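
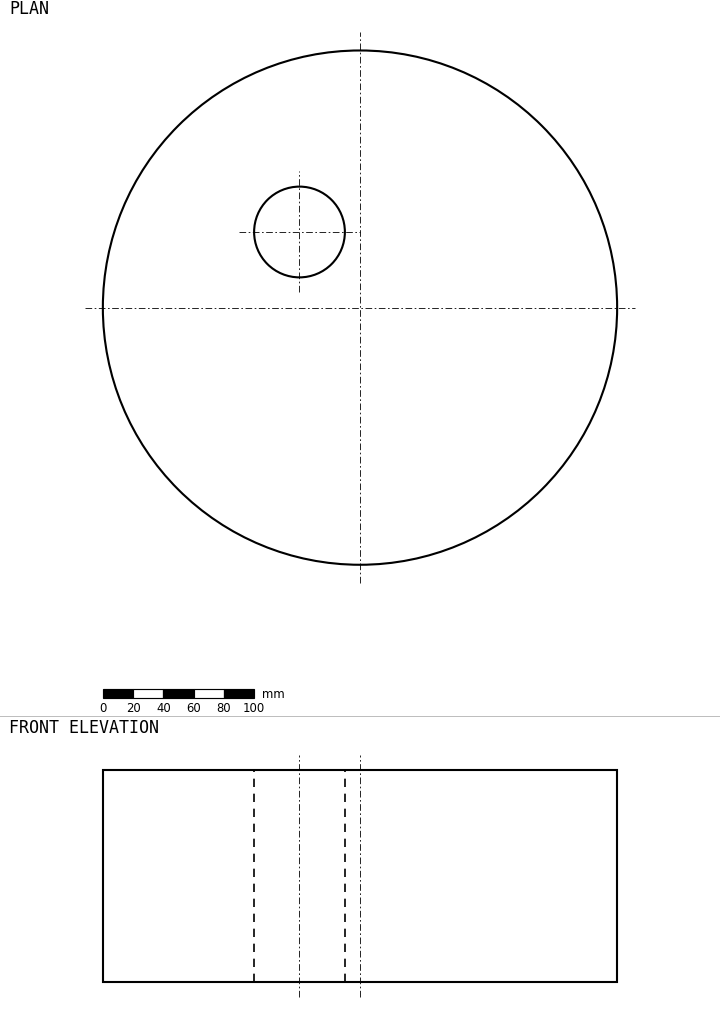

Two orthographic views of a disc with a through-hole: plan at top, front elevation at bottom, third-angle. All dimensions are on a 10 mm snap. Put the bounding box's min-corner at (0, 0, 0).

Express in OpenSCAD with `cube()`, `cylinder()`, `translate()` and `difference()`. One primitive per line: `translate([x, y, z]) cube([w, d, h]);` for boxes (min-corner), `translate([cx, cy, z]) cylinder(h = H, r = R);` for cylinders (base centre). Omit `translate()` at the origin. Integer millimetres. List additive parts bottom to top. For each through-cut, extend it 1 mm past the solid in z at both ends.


difference() {
  translate([170, 170, 0]) cylinder(h = 140, r = 170);
  translate([130, 220, -1]) cylinder(h = 142, r = 30);
}


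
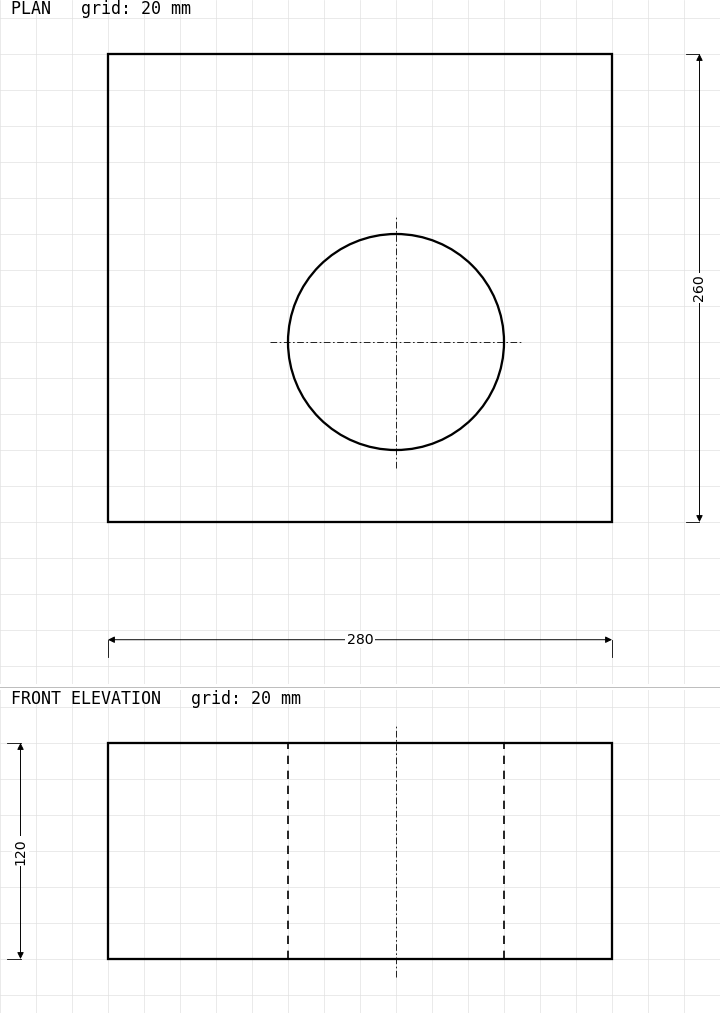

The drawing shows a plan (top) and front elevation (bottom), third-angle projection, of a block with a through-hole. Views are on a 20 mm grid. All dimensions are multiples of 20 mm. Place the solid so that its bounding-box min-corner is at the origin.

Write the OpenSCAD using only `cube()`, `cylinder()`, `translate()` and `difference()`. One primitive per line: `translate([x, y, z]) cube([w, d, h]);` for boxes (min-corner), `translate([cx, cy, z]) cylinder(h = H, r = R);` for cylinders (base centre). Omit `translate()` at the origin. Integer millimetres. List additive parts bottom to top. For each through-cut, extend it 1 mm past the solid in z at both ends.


difference() {
  cube([280, 260, 120]);
  translate([160, 100, -1]) cylinder(h = 122, r = 60);
}


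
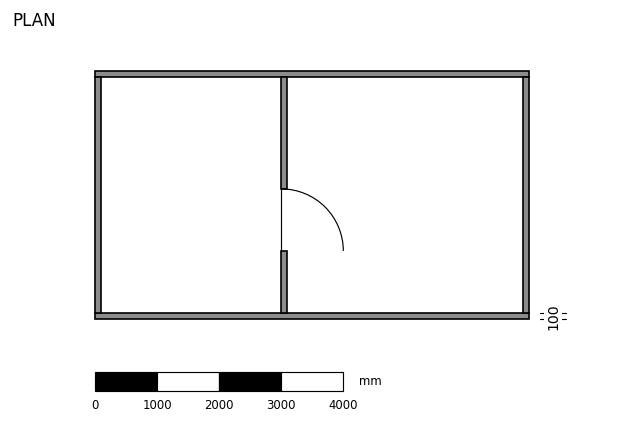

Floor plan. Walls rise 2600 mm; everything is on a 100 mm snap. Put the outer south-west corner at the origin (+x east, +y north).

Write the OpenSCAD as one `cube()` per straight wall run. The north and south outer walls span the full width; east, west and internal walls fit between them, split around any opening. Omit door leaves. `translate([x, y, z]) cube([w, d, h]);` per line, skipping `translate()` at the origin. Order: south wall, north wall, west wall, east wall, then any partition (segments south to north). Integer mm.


cube([7000, 100, 2600]);
translate([0, 3900, 0]) cube([7000, 100, 2600]);
translate([0, 100, 0]) cube([100, 3800, 2600]);
translate([6900, 100, 0]) cube([100, 3800, 2600]);
translate([3000, 100, 0]) cube([100, 1000, 2600]);
translate([3000, 2100, 0]) cube([100, 1800, 2600]);


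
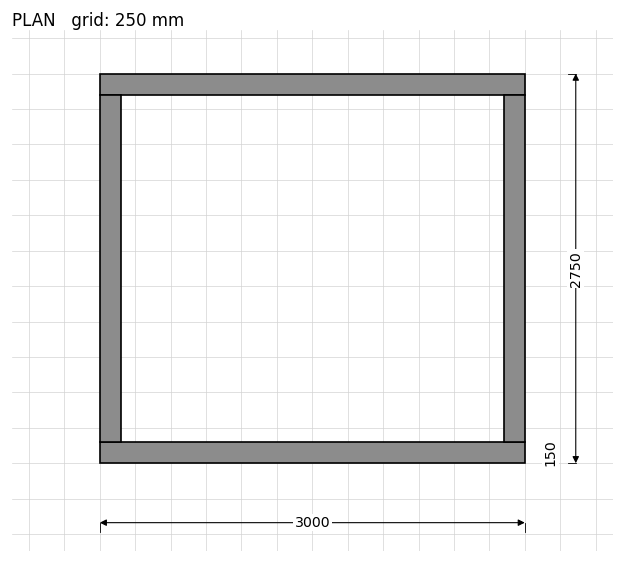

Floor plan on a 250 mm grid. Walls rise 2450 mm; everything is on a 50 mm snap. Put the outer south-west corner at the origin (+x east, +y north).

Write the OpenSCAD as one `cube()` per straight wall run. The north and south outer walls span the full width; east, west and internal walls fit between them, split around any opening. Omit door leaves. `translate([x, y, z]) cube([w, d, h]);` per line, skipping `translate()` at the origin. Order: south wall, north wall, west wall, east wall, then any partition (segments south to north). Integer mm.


cube([3000, 150, 2450]);
translate([0, 2600, 0]) cube([3000, 150, 2450]);
translate([0, 150, 0]) cube([150, 2450, 2450]);
translate([2850, 150, 0]) cube([150, 2450, 2450]);


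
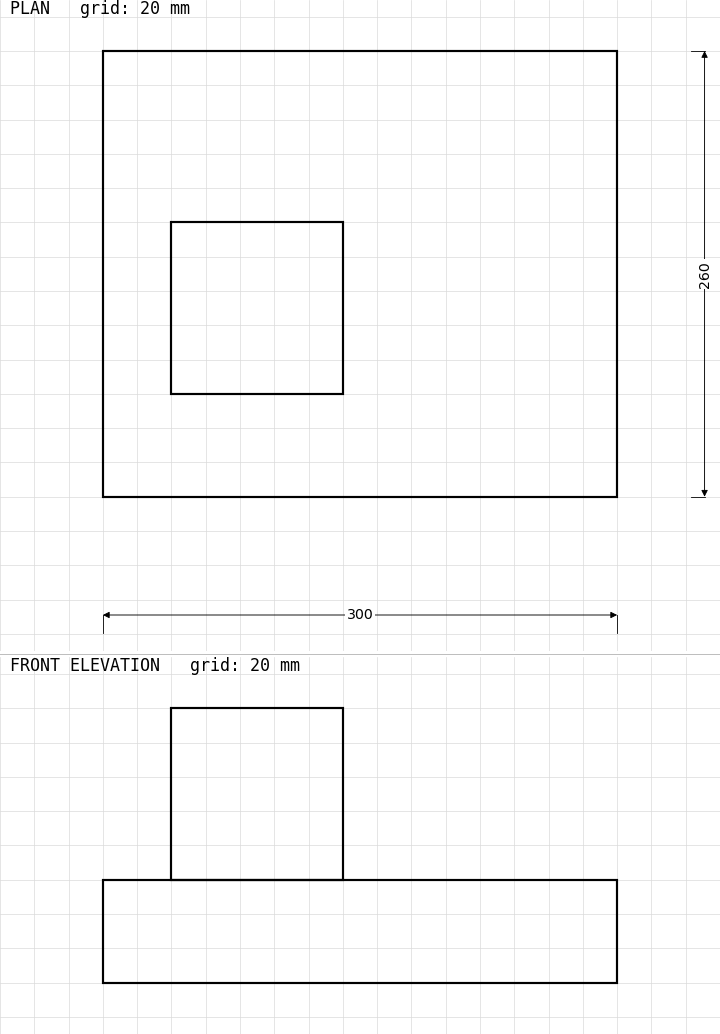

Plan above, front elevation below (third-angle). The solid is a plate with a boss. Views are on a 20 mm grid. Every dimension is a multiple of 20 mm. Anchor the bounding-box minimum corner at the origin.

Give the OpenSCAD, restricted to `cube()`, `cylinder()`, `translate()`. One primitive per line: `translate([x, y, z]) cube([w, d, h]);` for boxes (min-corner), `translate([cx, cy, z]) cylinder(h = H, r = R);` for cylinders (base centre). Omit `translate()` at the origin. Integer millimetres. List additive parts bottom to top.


cube([300, 260, 60]);
translate([40, 60, 60]) cube([100, 100, 100]);


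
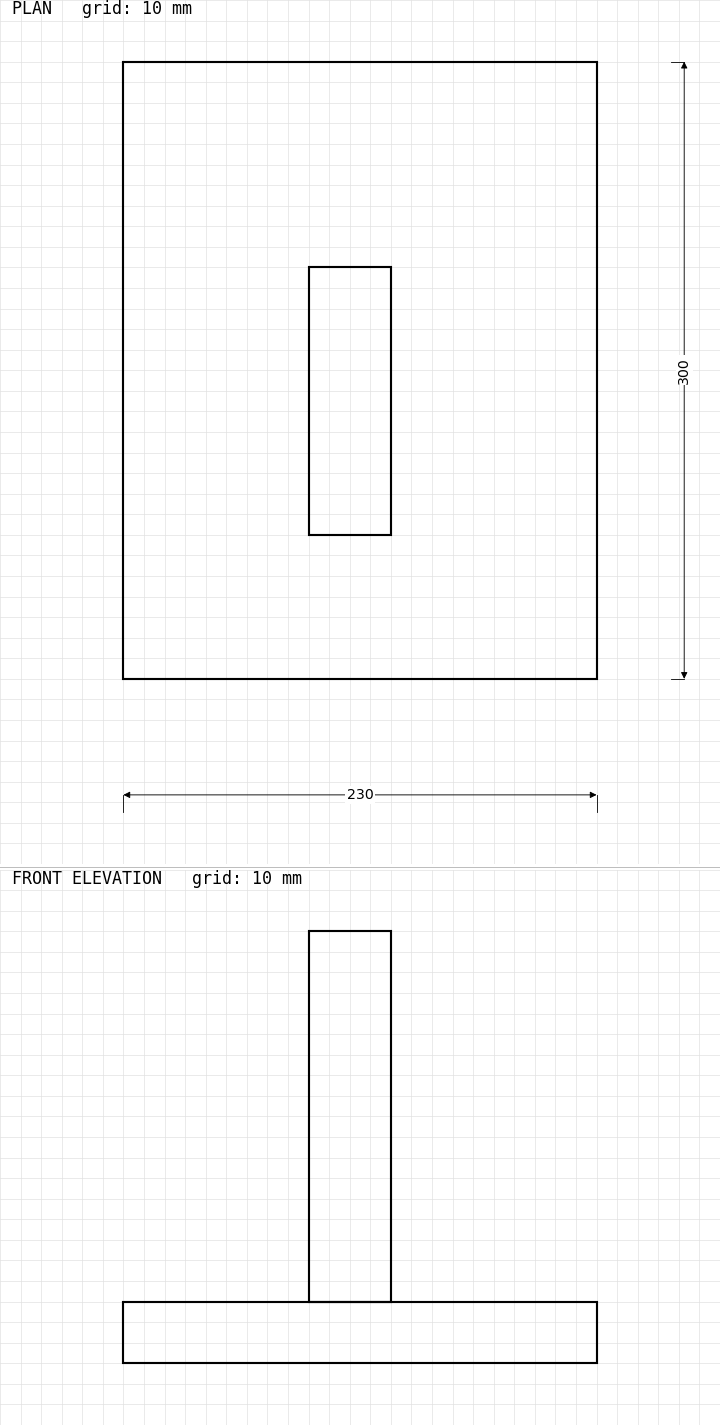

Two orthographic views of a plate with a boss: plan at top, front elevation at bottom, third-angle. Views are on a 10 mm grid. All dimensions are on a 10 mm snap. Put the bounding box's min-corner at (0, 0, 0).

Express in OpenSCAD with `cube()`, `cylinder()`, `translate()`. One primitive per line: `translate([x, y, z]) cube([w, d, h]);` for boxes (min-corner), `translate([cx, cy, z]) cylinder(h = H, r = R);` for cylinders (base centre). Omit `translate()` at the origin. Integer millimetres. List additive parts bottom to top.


cube([230, 300, 30]);
translate([90, 70, 30]) cube([40, 130, 180]);


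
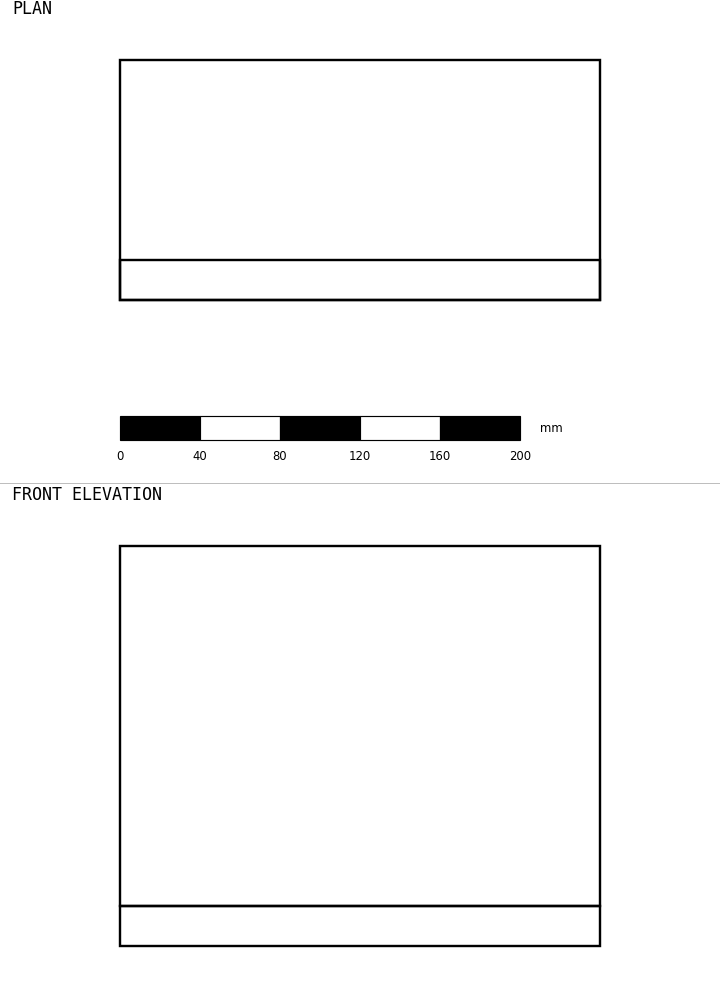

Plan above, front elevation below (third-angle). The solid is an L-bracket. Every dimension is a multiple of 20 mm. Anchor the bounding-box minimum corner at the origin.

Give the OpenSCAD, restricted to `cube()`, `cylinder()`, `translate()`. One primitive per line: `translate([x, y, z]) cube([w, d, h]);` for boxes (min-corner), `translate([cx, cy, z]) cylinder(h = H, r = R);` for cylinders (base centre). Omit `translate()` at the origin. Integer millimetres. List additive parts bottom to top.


cube([240, 120, 20]);
translate([0, 0, 20]) cube([240, 20, 180]);


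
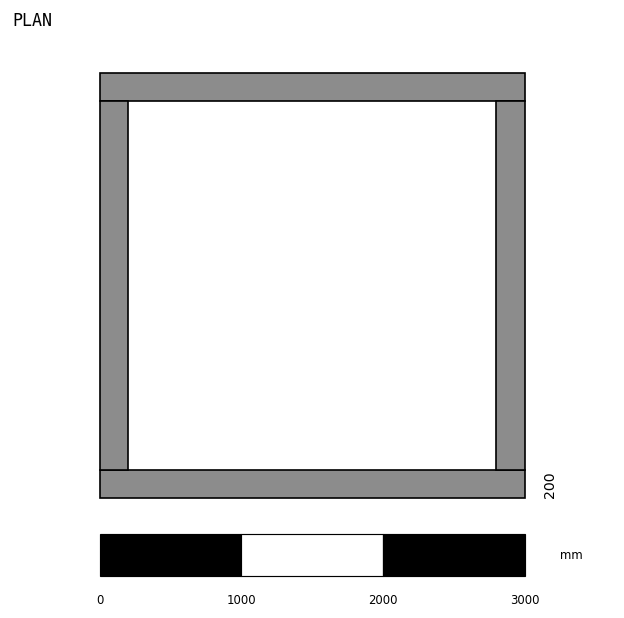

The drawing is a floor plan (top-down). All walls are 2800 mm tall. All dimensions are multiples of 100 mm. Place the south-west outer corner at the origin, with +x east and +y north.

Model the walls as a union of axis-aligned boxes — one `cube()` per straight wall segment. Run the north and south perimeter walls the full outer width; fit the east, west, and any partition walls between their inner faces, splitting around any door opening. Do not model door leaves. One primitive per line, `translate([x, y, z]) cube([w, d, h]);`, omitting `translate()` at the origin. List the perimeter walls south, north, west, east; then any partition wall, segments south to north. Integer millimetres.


cube([3000, 200, 2800]);
translate([0, 2800, 0]) cube([3000, 200, 2800]);
translate([0, 200, 0]) cube([200, 2600, 2800]);
translate([2800, 200, 0]) cube([200, 2600, 2800]);


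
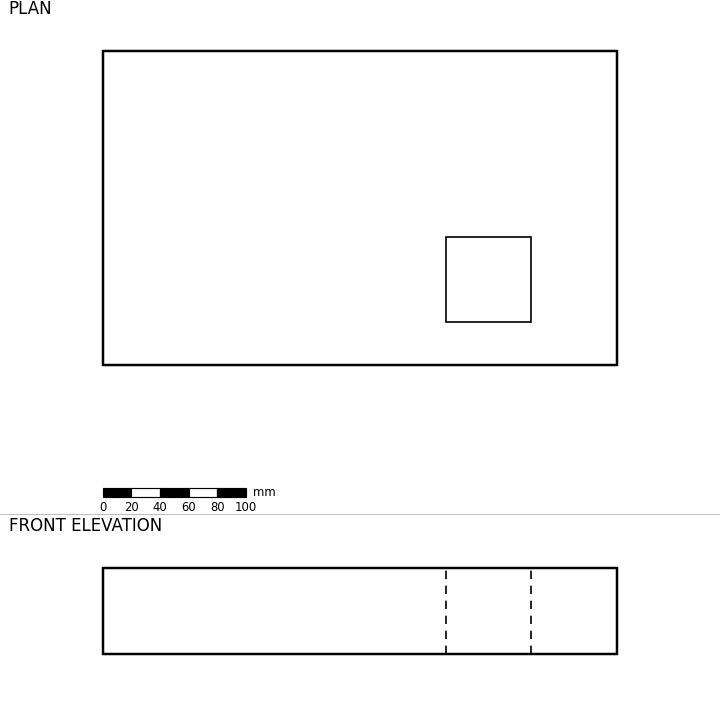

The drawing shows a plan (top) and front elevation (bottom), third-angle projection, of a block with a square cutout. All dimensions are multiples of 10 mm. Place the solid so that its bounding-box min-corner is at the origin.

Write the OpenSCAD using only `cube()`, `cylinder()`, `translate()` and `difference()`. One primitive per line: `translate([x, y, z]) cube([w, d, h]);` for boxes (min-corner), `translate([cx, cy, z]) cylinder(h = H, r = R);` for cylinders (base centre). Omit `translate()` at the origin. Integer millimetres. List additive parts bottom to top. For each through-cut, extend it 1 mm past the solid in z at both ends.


difference() {
  cube([360, 220, 60]);
  translate([240, 30, -1]) cube([60, 60, 62]);
}


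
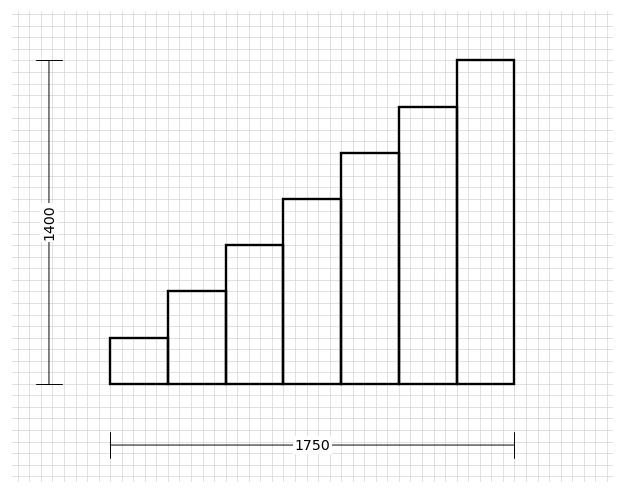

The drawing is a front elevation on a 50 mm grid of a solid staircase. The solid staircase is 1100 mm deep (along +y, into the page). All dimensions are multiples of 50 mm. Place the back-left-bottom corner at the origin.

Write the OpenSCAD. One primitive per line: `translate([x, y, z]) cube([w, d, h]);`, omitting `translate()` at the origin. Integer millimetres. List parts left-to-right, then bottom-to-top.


cube([250, 1100, 200]);
translate([250, 0, 0]) cube([250, 1100, 400]);
translate([500, 0, 0]) cube([250, 1100, 600]);
translate([750, 0, 0]) cube([250, 1100, 800]);
translate([1000, 0, 0]) cube([250, 1100, 1000]);
translate([1250, 0, 0]) cube([250, 1100, 1200]);
translate([1500, 0, 0]) cube([250, 1100, 1400]);


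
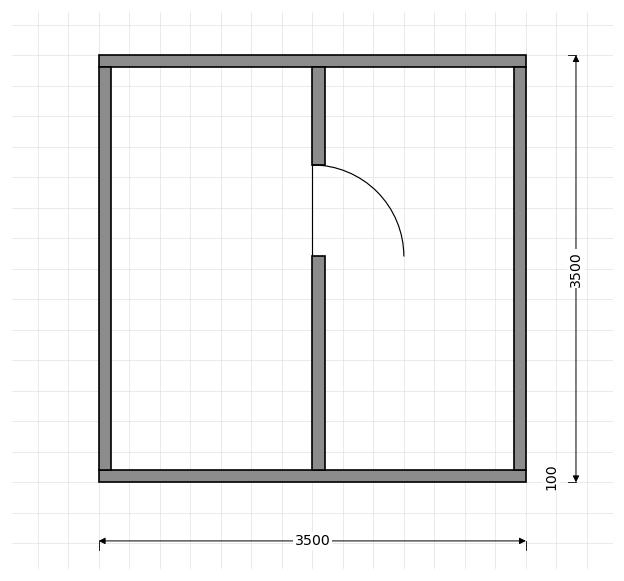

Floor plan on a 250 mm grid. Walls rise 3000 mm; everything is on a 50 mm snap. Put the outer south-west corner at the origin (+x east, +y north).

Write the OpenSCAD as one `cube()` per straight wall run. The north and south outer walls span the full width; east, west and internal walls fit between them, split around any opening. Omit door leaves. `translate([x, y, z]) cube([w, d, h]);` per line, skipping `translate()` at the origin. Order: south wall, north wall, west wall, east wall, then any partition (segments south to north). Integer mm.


cube([3500, 100, 3000]);
translate([0, 3400, 0]) cube([3500, 100, 3000]);
translate([0, 100, 0]) cube([100, 3300, 3000]);
translate([3400, 100, 0]) cube([100, 3300, 3000]);
translate([1750, 100, 0]) cube([100, 1750, 3000]);
translate([1750, 2600, 0]) cube([100, 800, 3000]);


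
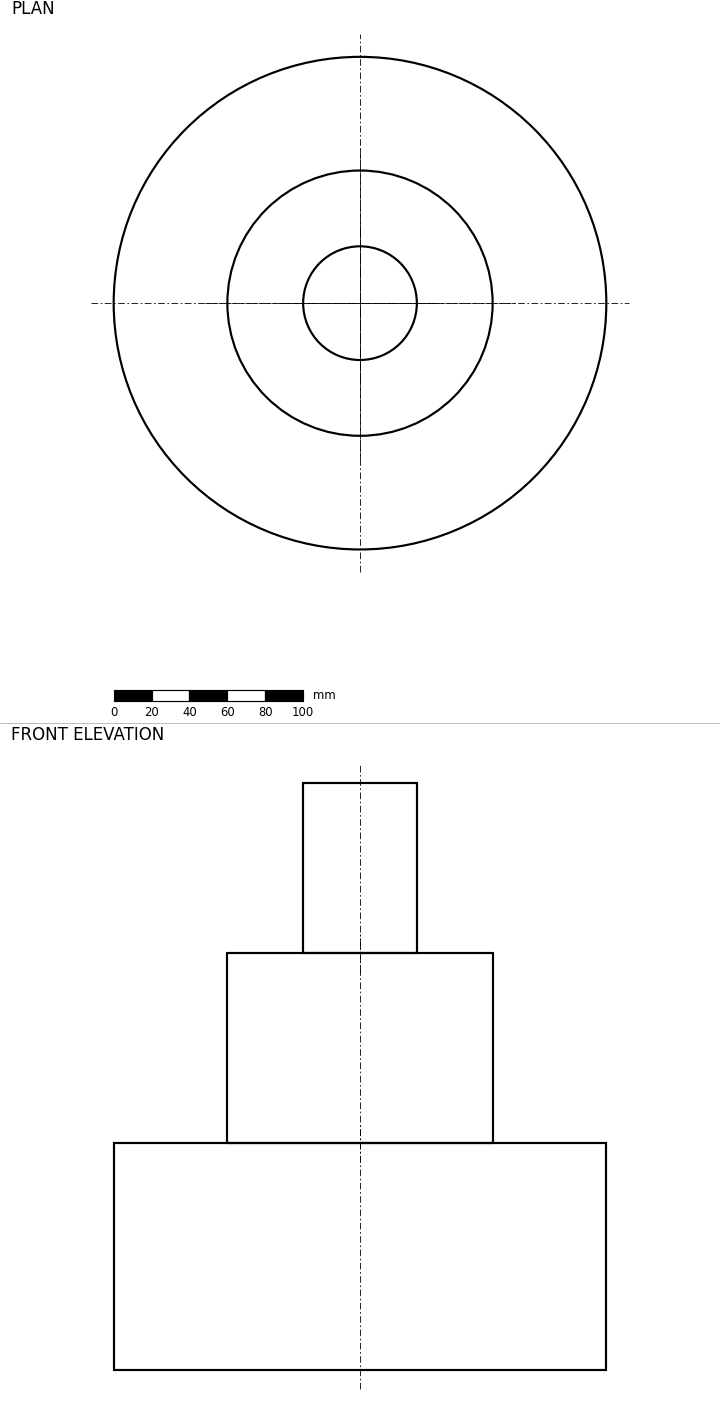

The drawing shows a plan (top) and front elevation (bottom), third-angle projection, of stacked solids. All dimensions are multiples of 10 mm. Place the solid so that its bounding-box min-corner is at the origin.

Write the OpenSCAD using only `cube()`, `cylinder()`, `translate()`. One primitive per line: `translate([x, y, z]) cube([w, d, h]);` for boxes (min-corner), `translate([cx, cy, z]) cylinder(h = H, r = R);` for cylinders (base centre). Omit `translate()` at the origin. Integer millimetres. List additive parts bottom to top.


translate([130, 130, 0]) cylinder(h = 120, r = 130);
translate([130, 130, 120]) cylinder(h = 100, r = 70);
translate([130, 130, 220]) cylinder(h = 90, r = 30);


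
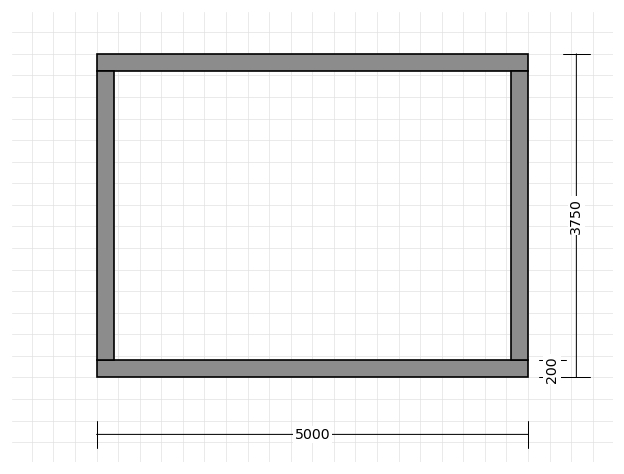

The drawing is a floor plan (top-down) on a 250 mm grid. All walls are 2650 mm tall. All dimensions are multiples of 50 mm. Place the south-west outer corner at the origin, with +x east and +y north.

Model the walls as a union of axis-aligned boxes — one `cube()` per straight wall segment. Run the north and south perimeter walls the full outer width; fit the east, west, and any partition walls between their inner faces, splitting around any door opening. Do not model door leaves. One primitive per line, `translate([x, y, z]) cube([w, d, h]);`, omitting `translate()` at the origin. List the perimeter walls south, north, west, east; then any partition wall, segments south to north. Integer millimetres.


cube([5000, 200, 2650]);
translate([0, 3550, 0]) cube([5000, 200, 2650]);
translate([0, 200, 0]) cube([200, 3350, 2650]);
translate([4800, 200, 0]) cube([200, 3350, 2650]);


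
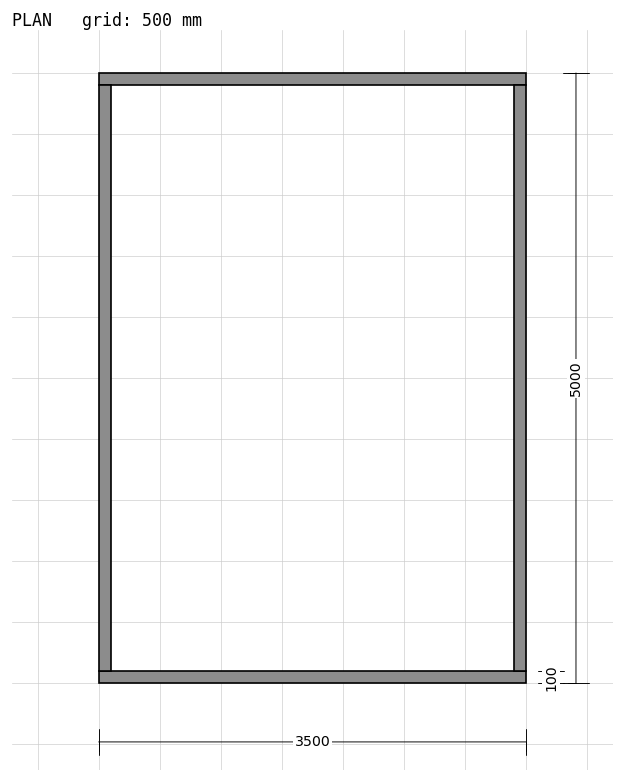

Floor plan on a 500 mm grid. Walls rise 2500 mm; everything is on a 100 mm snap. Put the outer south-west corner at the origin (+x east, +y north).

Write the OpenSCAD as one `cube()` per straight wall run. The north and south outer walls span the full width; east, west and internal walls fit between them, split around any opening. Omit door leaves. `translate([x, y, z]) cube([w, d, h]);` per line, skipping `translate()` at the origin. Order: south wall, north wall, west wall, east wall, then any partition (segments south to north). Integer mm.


cube([3500, 100, 2500]);
translate([0, 4900, 0]) cube([3500, 100, 2500]);
translate([0, 100, 0]) cube([100, 4800, 2500]);
translate([3400, 100, 0]) cube([100, 4800, 2500]);


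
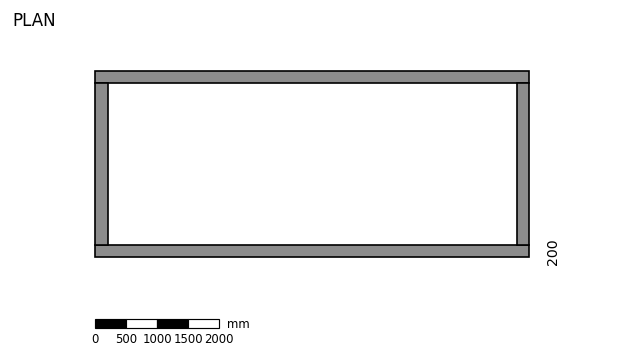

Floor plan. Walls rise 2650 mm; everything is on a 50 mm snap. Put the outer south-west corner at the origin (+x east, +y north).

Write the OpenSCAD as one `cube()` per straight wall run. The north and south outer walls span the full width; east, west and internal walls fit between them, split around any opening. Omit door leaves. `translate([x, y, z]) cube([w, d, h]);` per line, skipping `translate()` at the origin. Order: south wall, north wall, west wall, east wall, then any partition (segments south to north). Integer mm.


cube([7000, 200, 2650]);
translate([0, 2800, 0]) cube([7000, 200, 2650]);
translate([0, 200, 0]) cube([200, 2600, 2650]);
translate([6800, 200, 0]) cube([200, 2600, 2650]);


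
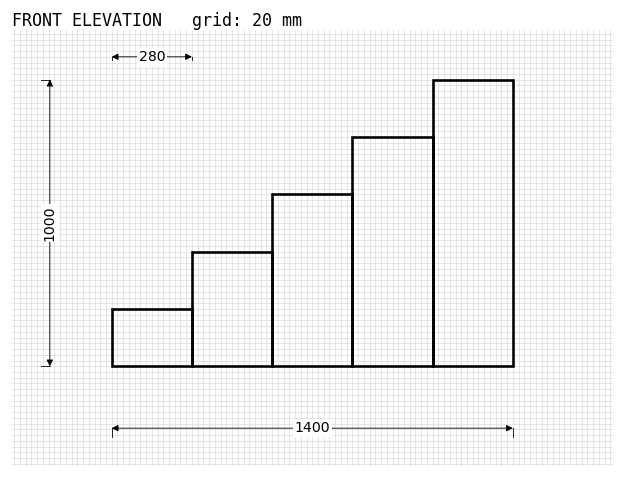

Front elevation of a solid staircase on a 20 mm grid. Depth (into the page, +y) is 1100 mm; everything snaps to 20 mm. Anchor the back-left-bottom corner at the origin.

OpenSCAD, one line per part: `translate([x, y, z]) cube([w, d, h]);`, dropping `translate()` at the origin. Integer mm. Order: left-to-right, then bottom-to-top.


cube([280, 1100, 200]);
translate([280, 0, 0]) cube([280, 1100, 400]);
translate([560, 0, 0]) cube([280, 1100, 600]);
translate([840, 0, 0]) cube([280, 1100, 800]);
translate([1120, 0, 0]) cube([280, 1100, 1000]);


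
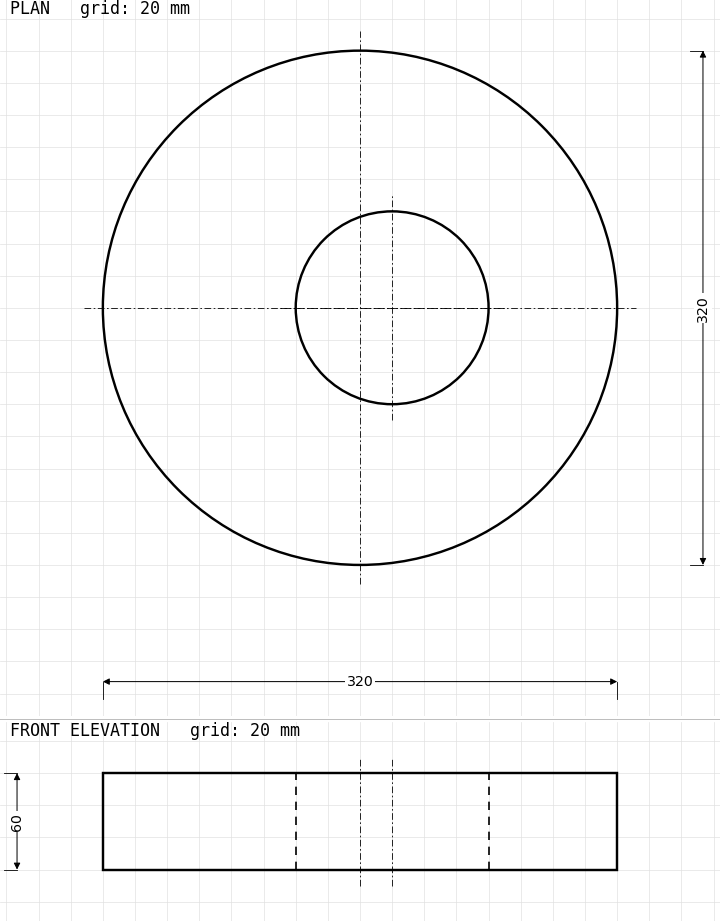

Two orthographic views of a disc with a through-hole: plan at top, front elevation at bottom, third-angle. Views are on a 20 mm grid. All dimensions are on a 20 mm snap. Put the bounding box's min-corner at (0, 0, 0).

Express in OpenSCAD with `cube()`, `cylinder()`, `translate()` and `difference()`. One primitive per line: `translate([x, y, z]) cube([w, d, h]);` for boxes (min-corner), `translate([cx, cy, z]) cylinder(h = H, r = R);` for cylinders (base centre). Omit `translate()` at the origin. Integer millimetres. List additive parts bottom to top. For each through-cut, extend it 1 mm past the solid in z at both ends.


difference() {
  translate([160, 160, 0]) cylinder(h = 60, r = 160);
  translate([180, 160, -1]) cylinder(h = 62, r = 60);
}


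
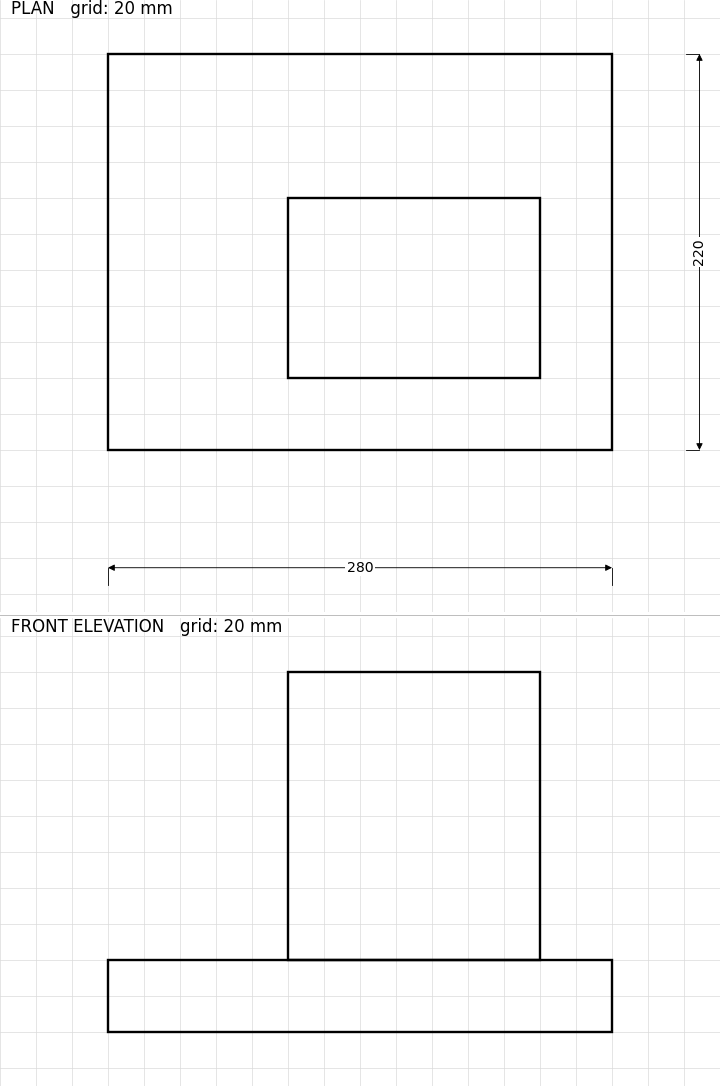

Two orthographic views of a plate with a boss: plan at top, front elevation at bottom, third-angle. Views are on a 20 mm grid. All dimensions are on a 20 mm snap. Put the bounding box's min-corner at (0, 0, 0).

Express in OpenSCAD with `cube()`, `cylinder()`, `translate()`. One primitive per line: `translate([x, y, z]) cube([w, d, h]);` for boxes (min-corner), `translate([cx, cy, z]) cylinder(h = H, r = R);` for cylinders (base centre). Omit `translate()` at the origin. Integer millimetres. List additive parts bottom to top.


cube([280, 220, 40]);
translate([100, 40, 40]) cube([140, 100, 160]);


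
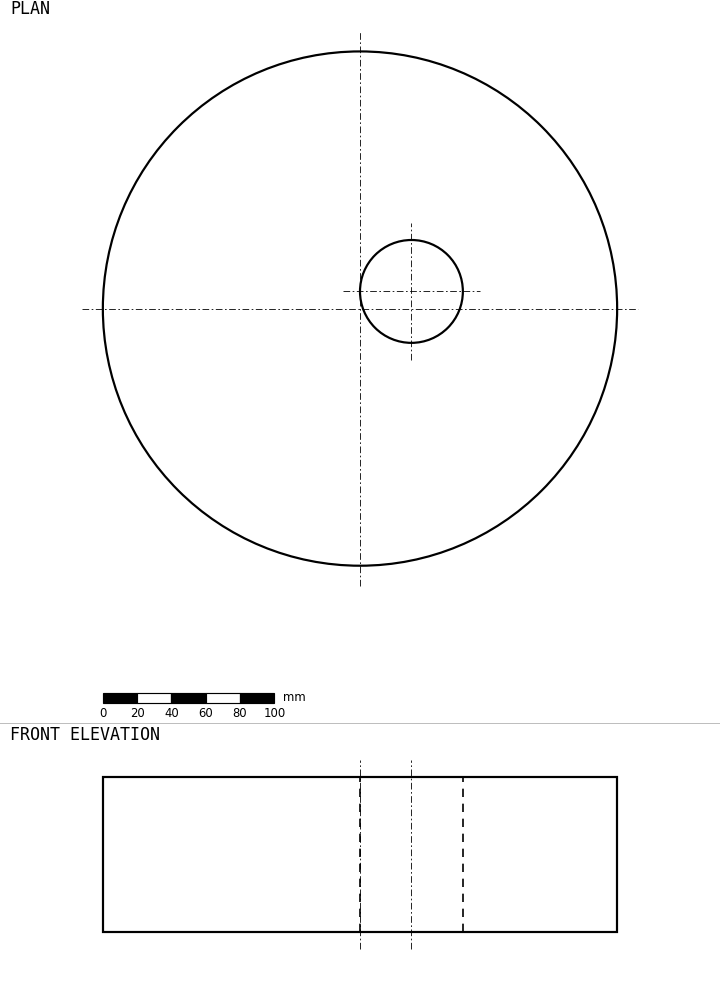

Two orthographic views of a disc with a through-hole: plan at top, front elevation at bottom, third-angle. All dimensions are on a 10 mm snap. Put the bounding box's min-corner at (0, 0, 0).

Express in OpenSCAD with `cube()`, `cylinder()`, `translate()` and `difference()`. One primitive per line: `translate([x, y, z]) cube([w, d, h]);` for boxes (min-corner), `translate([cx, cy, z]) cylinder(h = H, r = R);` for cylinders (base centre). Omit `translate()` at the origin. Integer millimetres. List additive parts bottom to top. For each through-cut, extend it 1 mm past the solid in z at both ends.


difference() {
  translate([150, 150, 0]) cylinder(h = 90, r = 150);
  translate([180, 160, -1]) cylinder(h = 92, r = 30);
}


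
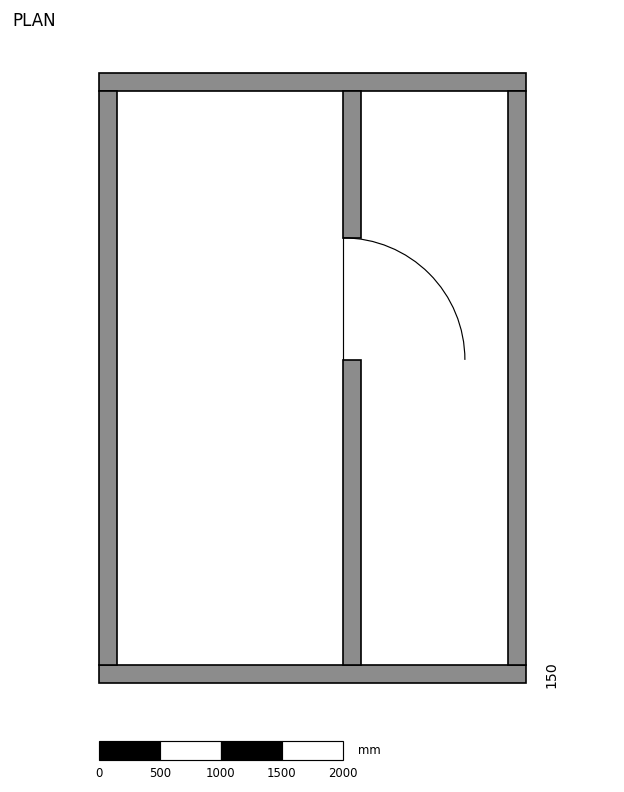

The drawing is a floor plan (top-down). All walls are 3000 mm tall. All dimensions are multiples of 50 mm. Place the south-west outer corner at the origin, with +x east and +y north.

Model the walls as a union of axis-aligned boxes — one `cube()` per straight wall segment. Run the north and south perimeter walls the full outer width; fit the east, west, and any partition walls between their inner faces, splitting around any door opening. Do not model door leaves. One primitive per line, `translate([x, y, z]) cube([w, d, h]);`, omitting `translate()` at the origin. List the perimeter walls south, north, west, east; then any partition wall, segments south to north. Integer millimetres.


cube([3500, 150, 3000]);
translate([0, 4850, 0]) cube([3500, 150, 3000]);
translate([0, 150, 0]) cube([150, 4700, 3000]);
translate([3350, 150, 0]) cube([150, 4700, 3000]);
translate([2000, 150, 0]) cube([150, 2500, 3000]);
translate([2000, 3650, 0]) cube([150, 1200, 3000]);


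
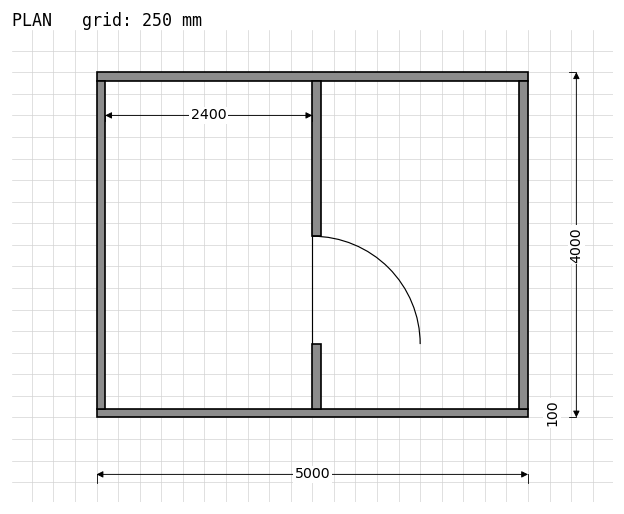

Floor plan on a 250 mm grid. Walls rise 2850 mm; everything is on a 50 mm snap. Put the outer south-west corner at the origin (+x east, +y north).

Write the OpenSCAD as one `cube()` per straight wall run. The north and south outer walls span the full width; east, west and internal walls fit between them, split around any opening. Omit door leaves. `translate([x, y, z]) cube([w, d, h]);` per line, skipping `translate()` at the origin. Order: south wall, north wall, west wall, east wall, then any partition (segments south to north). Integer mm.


cube([5000, 100, 2850]);
translate([0, 3900, 0]) cube([5000, 100, 2850]);
translate([0, 100, 0]) cube([100, 3800, 2850]);
translate([4900, 100, 0]) cube([100, 3800, 2850]);
translate([2500, 100, 0]) cube([100, 750, 2850]);
translate([2500, 2100, 0]) cube([100, 1800, 2850]);


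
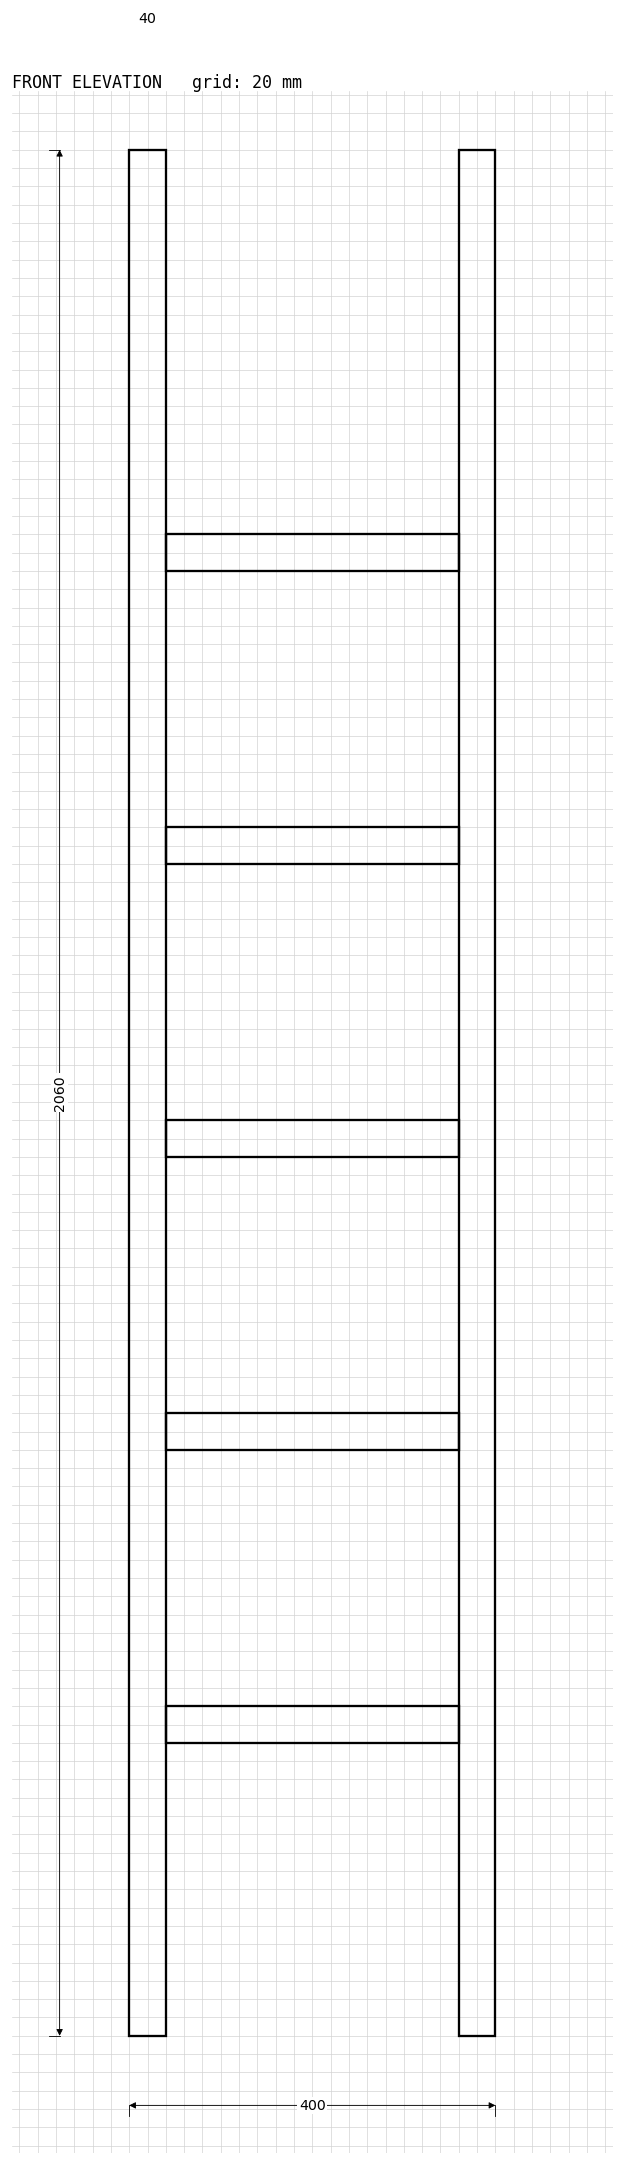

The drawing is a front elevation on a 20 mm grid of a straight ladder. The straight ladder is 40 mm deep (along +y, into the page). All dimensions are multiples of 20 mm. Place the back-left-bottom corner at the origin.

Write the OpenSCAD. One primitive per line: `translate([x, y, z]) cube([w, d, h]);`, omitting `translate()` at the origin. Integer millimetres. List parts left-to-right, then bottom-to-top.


cube([40, 40, 2060]);
translate([40, 0, 320]) cube([320, 40, 40]);
translate([40, 0, 640]) cube([320, 40, 40]);
translate([40, 0, 960]) cube([320, 40, 40]);
translate([40, 0, 1280]) cube([320, 40, 40]);
translate([40, 0, 1600]) cube([320, 40, 40]);
translate([360, 0, 0]) cube([40, 40, 2060]);


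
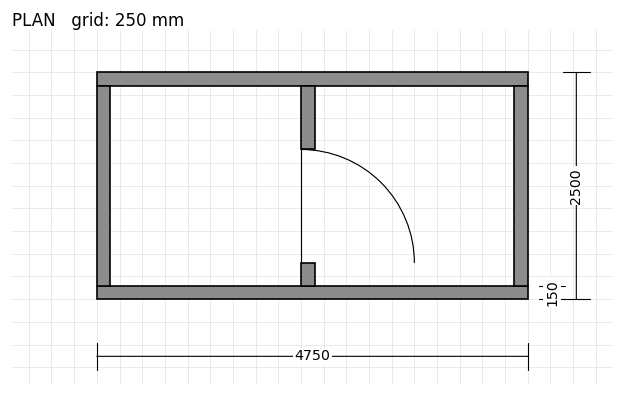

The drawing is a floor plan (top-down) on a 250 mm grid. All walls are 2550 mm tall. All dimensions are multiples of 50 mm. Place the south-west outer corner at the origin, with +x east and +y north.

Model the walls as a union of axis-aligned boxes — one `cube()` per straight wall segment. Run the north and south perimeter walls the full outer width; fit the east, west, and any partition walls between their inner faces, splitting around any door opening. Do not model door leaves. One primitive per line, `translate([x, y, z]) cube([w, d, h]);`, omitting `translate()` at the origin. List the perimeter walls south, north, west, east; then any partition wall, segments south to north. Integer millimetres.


cube([4750, 150, 2550]);
translate([0, 2350, 0]) cube([4750, 150, 2550]);
translate([0, 150, 0]) cube([150, 2200, 2550]);
translate([4600, 150, 0]) cube([150, 2200, 2550]);
translate([2250, 150, 0]) cube([150, 250, 2550]);
translate([2250, 1650, 0]) cube([150, 700, 2550]);


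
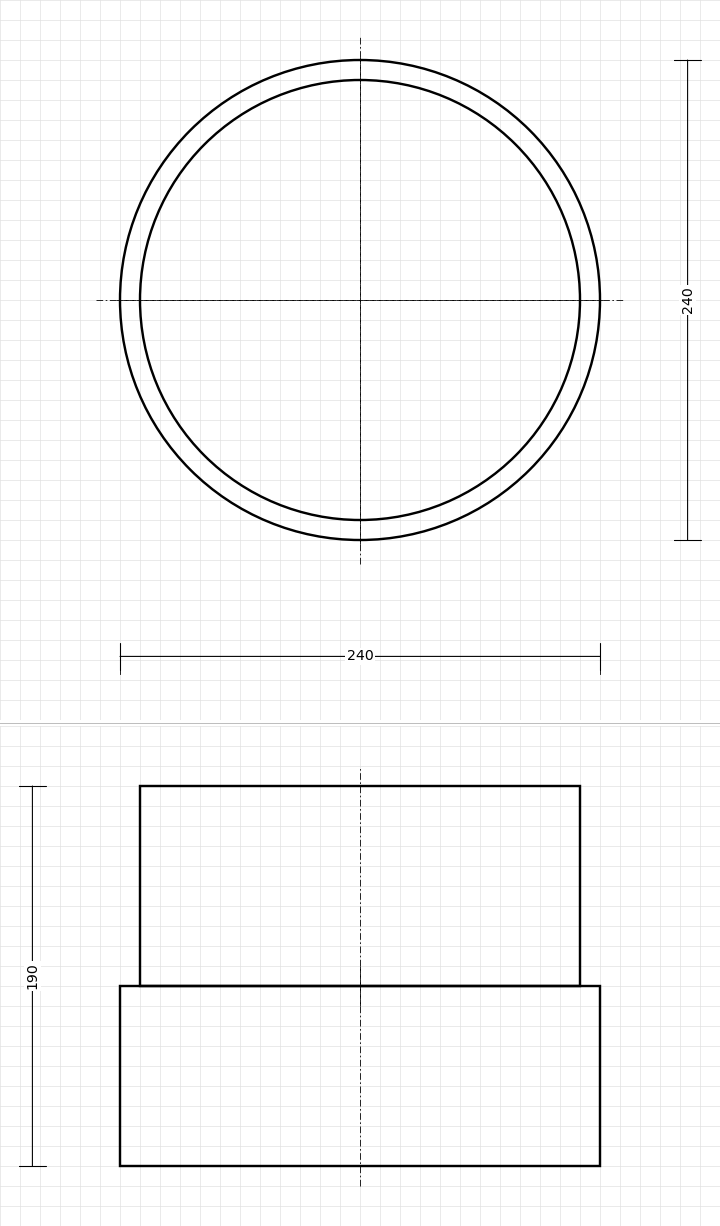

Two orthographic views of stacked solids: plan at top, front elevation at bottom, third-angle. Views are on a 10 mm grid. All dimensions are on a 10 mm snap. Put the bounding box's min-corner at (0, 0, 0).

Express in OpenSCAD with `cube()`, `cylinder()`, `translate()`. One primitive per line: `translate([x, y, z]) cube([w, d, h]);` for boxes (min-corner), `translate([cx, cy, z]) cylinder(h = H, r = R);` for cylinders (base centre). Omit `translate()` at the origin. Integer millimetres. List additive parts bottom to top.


translate([120, 120, 0]) cylinder(h = 90, r = 120);
translate([120, 120, 90]) cylinder(h = 100, r = 110);


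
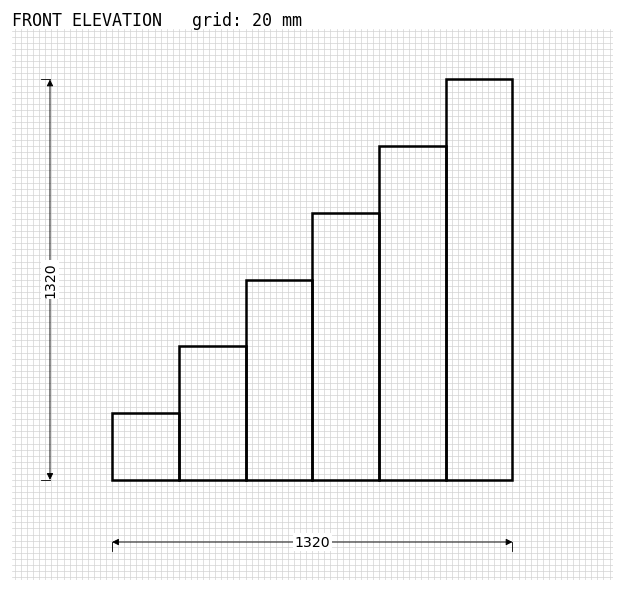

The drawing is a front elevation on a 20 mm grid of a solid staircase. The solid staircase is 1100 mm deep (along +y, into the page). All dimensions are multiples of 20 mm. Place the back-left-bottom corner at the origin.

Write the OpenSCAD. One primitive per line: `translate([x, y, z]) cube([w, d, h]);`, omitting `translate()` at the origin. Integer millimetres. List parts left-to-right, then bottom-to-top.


cube([220, 1100, 220]);
translate([220, 0, 0]) cube([220, 1100, 440]);
translate([440, 0, 0]) cube([220, 1100, 660]);
translate([660, 0, 0]) cube([220, 1100, 880]);
translate([880, 0, 0]) cube([220, 1100, 1100]);
translate([1100, 0, 0]) cube([220, 1100, 1320]);


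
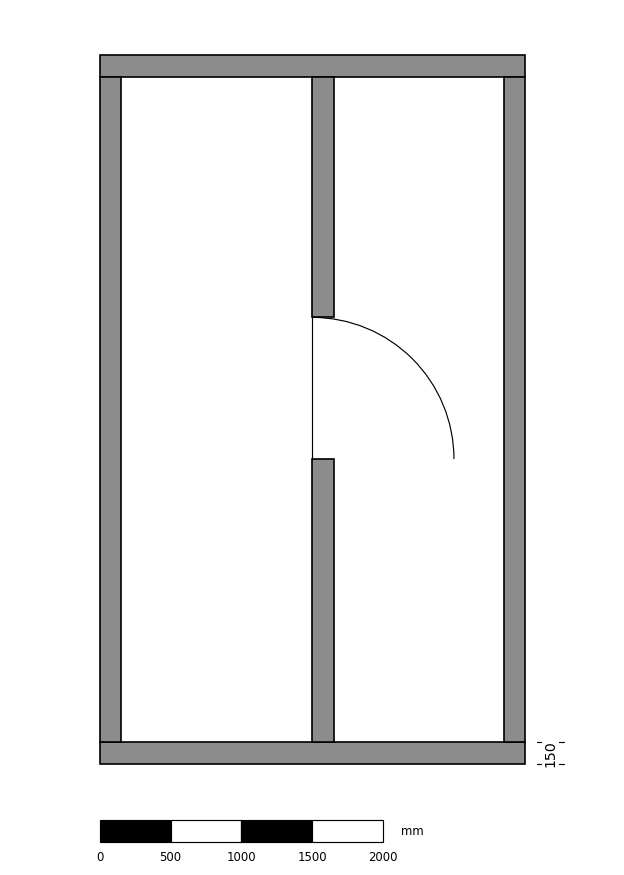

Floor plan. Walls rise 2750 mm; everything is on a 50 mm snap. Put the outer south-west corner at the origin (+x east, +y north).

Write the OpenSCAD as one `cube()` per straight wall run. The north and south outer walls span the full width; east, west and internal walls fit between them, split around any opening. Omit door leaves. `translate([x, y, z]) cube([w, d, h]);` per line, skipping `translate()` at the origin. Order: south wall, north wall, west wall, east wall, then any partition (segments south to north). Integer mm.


cube([3000, 150, 2750]);
translate([0, 4850, 0]) cube([3000, 150, 2750]);
translate([0, 150, 0]) cube([150, 4700, 2750]);
translate([2850, 150, 0]) cube([150, 4700, 2750]);
translate([1500, 150, 0]) cube([150, 2000, 2750]);
translate([1500, 3150, 0]) cube([150, 1700, 2750]);


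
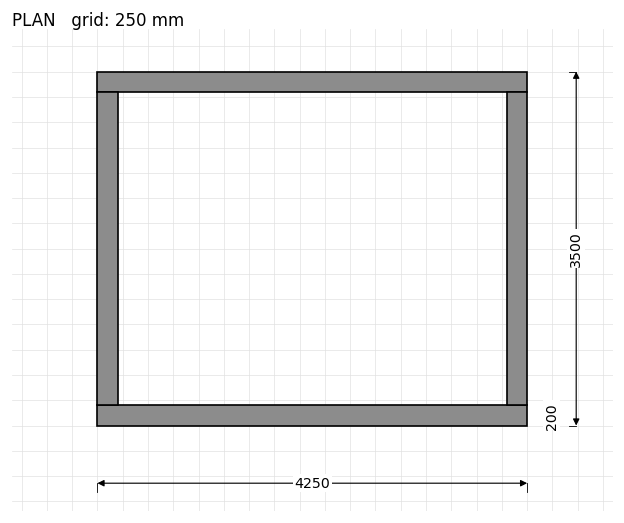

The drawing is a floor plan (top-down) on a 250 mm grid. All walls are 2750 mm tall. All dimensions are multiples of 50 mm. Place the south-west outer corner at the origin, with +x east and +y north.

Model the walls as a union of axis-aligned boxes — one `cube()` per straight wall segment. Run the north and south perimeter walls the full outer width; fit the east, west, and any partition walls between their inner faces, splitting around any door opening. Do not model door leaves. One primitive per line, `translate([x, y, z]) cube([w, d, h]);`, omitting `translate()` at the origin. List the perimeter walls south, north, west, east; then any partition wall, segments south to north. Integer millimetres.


cube([4250, 200, 2750]);
translate([0, 3300, 0]) cube([4250, 200, 2750]);
translate([0, 200, 0]) cube([200, 3100, 2750]);
translate([4050, 200, 0]) cube([200, 3100, 2750]);


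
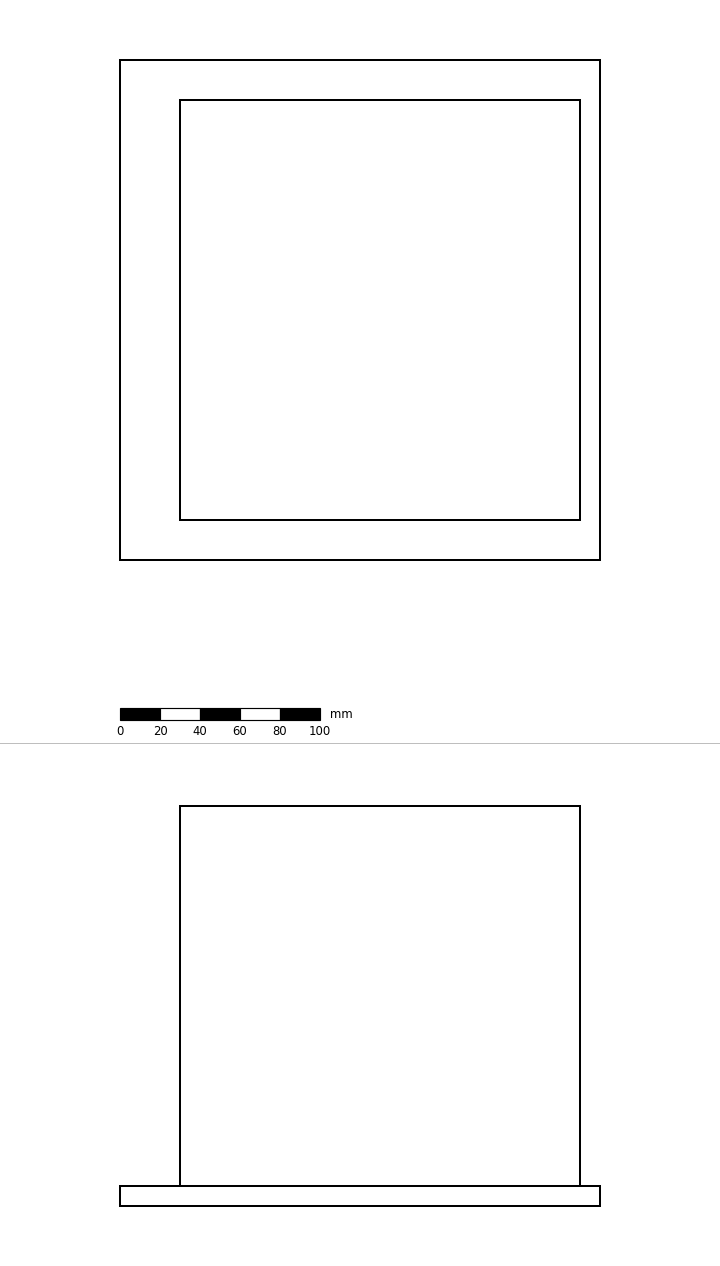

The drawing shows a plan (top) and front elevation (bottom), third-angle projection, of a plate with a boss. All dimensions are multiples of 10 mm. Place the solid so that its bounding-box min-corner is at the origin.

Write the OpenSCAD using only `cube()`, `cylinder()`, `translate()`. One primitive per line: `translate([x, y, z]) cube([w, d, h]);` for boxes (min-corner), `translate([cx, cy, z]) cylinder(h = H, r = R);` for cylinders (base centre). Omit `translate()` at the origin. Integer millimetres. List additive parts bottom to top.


cube([240, 250, 10]);
translate([30, 20, 10]) cube([200, 210, 190]);


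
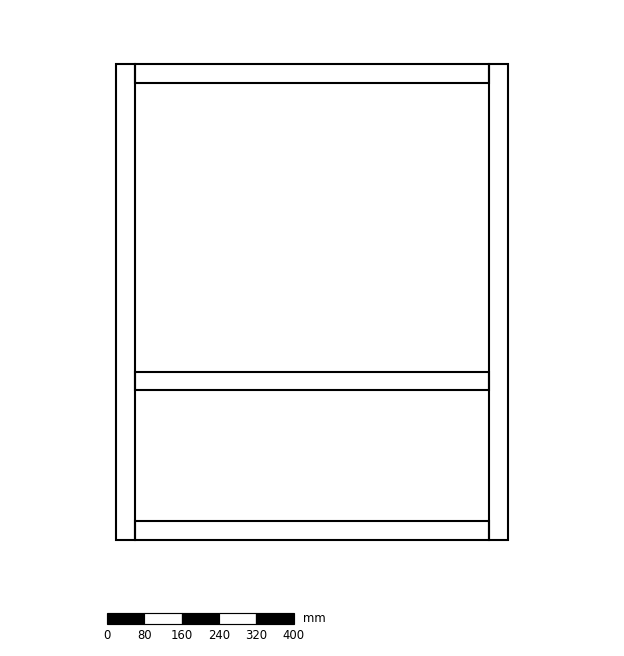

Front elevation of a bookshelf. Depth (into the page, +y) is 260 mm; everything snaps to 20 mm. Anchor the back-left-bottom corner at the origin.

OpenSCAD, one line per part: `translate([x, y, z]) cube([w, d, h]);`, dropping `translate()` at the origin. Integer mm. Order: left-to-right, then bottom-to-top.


cube([40, 260, 1020]);
translate([40, 0, 0]) cube([760, 260, 40]);
translate([40, 0, 320]) cube([760, 260, 40]);
translate([40, 0, 980]) cube([760, 260, 40]);
translate([800, 0, 0]) cube([40, 260, 1020]);


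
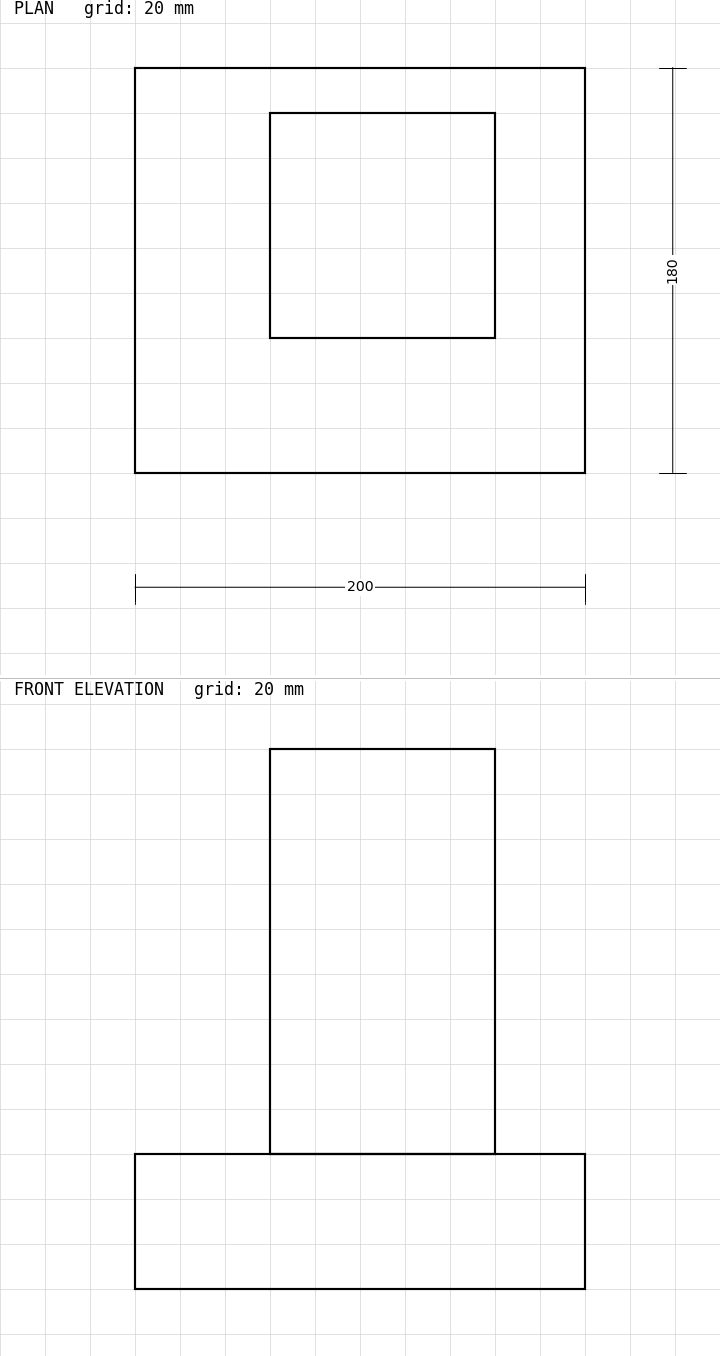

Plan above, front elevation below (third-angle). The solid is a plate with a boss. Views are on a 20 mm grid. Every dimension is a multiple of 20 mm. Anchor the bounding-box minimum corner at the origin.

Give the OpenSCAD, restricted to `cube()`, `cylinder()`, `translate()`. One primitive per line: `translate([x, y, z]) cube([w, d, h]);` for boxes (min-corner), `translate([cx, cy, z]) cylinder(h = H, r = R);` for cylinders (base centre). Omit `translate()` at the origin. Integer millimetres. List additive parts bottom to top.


cube([200, 180, 60]);
translate([60, 60, 60]) cube([100, 100, 180]);


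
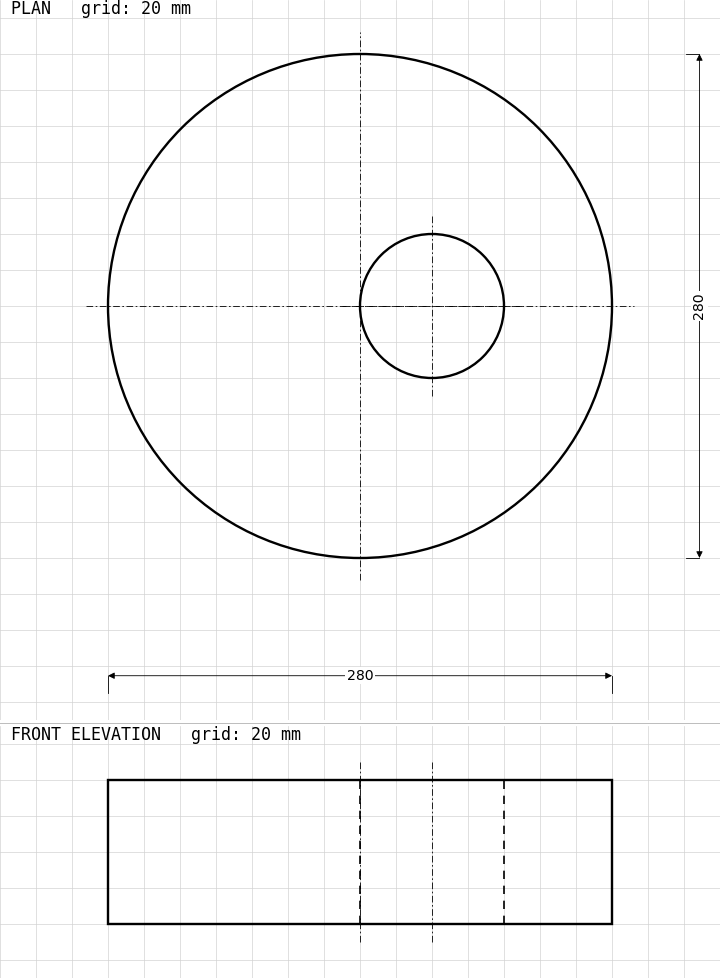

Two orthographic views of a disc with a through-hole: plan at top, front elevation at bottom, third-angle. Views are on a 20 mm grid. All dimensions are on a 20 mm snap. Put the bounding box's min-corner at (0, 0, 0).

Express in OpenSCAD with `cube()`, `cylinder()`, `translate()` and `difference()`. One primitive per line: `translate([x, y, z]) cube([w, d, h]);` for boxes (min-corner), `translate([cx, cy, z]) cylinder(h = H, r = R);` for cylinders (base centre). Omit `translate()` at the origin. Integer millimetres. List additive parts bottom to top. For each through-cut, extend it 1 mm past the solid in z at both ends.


difference() {
  translate([140, 140, 0]) cylinder(h = 80, r = 140);
  translate([180, 140, -1]) cylinder(h = 82, r = 40);
}


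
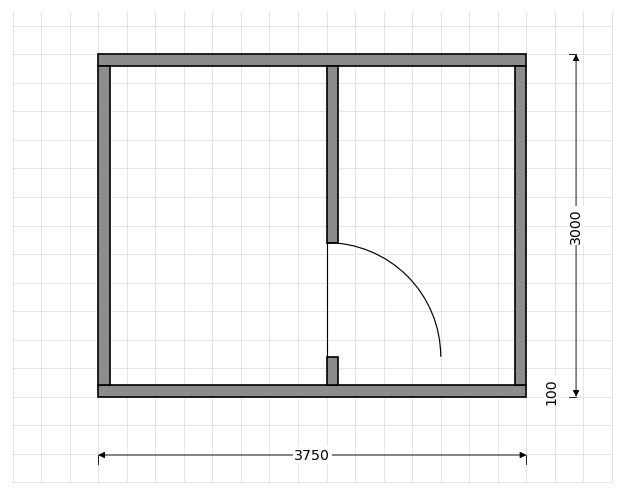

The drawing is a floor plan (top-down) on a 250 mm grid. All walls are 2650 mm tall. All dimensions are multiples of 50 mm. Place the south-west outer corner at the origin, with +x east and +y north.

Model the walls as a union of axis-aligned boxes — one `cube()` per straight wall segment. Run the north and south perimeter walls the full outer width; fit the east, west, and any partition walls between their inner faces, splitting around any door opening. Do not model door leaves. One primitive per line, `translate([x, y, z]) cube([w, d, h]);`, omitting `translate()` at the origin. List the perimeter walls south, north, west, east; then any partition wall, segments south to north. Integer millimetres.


cube([3750, 100, 2650]);
translate([0, 2900, 0]) cube([3750, 100, 2650]);
translate([0, 100, 0]) cube([100, 2800, 2650]);
translate([3650, 100, 0]) cube([100, 2800, 2650]);
translate([2000, 100, 0]) cube([100, 250, 2650]);
translate([2000, 1350, 0]) cube([100, 1550, 2650]);


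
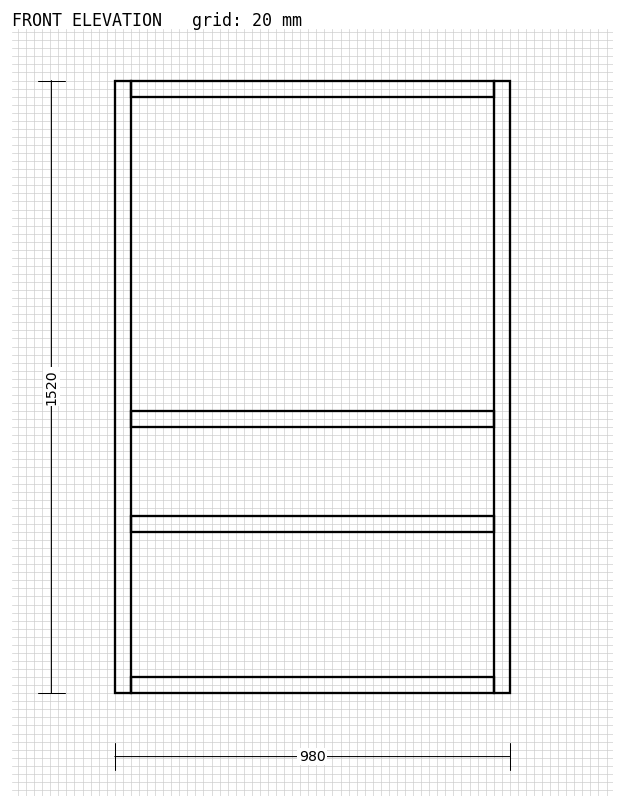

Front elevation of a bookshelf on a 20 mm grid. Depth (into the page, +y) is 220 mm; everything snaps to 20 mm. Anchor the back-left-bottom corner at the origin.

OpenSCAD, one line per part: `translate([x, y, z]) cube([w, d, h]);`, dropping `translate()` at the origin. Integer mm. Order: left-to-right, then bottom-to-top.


cube([40, 220, 1520]);
translate([40, 0, 0]) cube([900, 220, 40]);
translate([40, 0, 400]) cube([900, 220, 40]);
translate([40, 0, 660]) cube([900, 220, 40]);
translate([40, 0, 1480]) cube([900, 220, 40]);
translate([940, 0, 0]) cube([40, 220, 1520]);


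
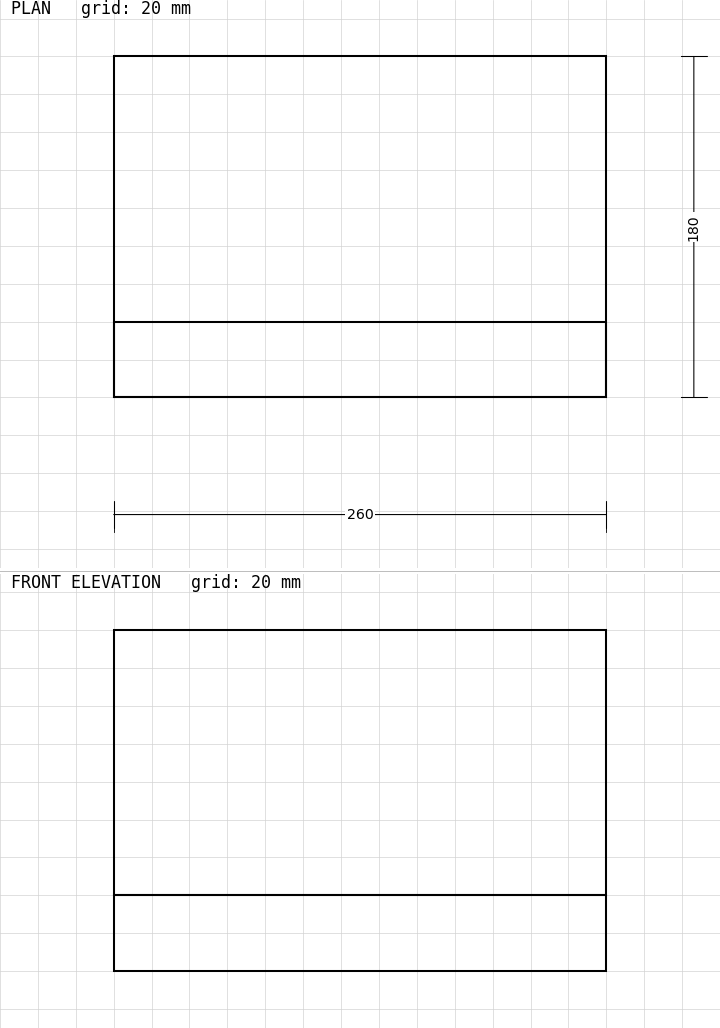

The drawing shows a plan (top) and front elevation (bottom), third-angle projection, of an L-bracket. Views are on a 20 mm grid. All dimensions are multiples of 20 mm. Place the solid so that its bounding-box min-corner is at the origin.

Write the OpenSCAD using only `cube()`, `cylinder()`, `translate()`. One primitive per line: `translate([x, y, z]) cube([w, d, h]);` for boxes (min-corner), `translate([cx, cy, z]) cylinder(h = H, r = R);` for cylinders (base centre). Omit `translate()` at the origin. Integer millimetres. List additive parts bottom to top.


cube([260, 180, 40]);
translate([0, 0, 40]) cube([260, 40, 140]);


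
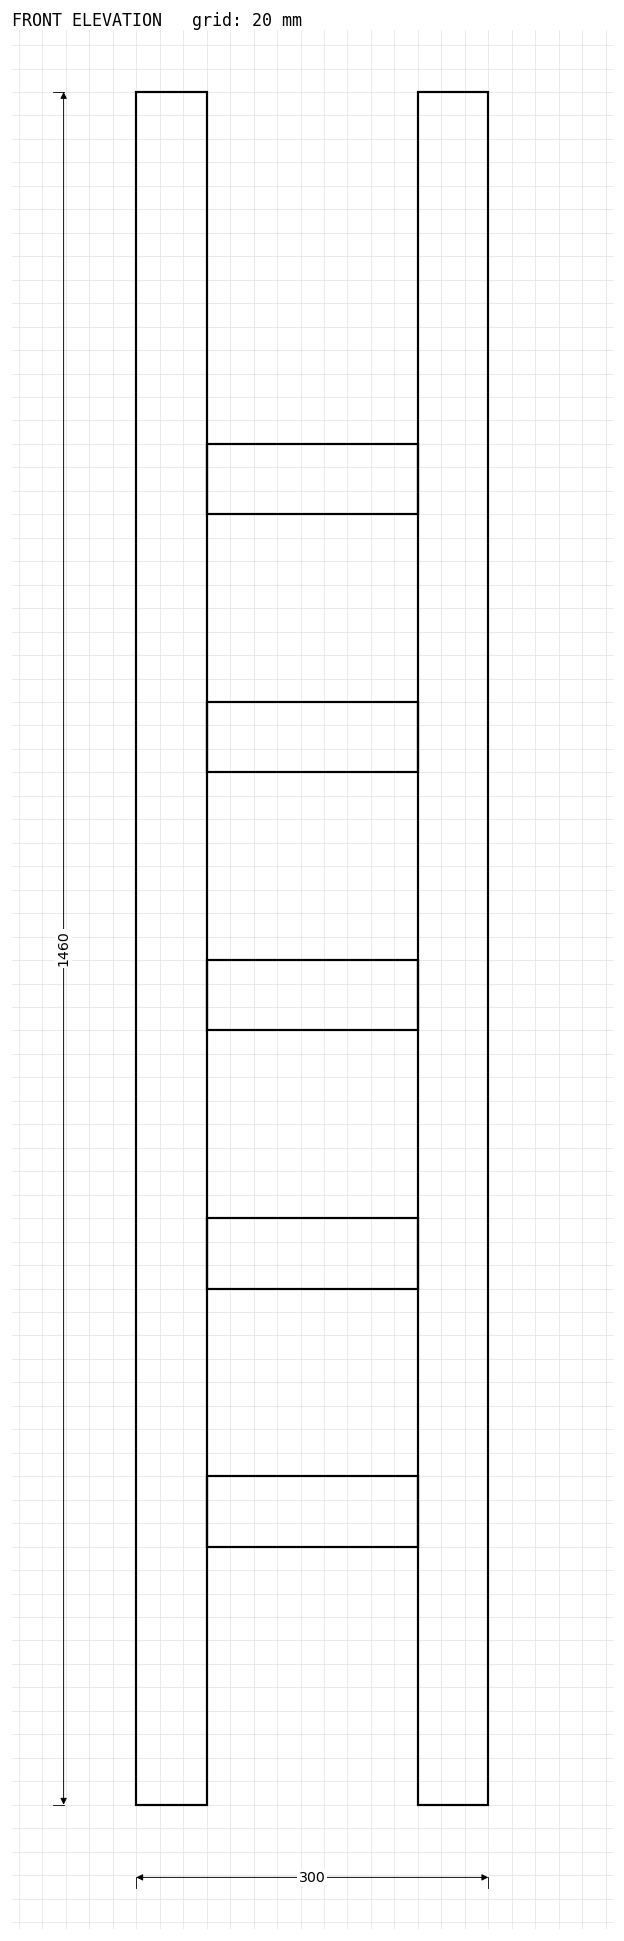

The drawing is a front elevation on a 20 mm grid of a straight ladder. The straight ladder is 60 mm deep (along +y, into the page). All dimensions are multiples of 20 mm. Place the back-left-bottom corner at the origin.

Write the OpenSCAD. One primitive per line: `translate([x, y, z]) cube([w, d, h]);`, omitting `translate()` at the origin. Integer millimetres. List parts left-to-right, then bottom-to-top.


cube([60, 60, 1460]);
translate([60, 0, 220]) cube([180, 60, 60]);
translate([60, 0, 440]) cube([180, 60, 60]);
translate([60, 0, 660]) cube([180, 60, 60]);
translate([60, 0, 880]) cube([180, 60, 60]);
translate([60, 0, 1100]) cube([180, 60, 60]);
translate([240, 0, 0]) cube([60, 60, 1460]);


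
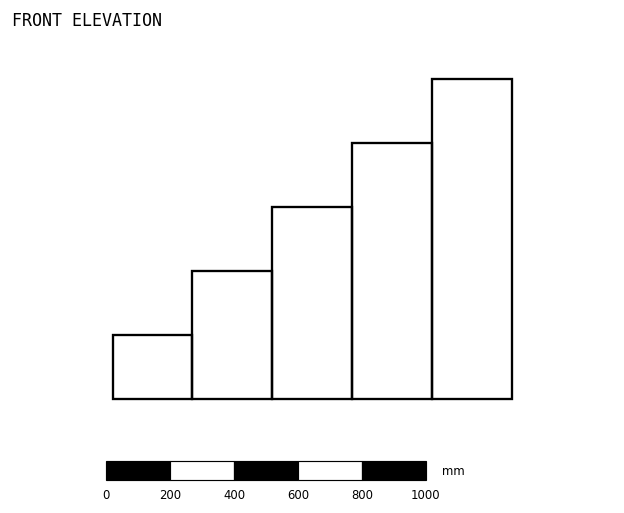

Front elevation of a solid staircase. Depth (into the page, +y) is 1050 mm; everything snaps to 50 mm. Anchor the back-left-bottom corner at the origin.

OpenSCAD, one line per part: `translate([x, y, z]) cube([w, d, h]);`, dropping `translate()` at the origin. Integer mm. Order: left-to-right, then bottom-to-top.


cube([250, 1050, 200]);
translate([250, 0, 0]) cube([250, 1050, 400]);
translate([500, 0, 0]) cube([250, 1050, 600]);
translate([750, 0, 0]) cube([250, 1050, 800]);
translate([1000, 0, 0]) cube([250, 1050, 1000]);


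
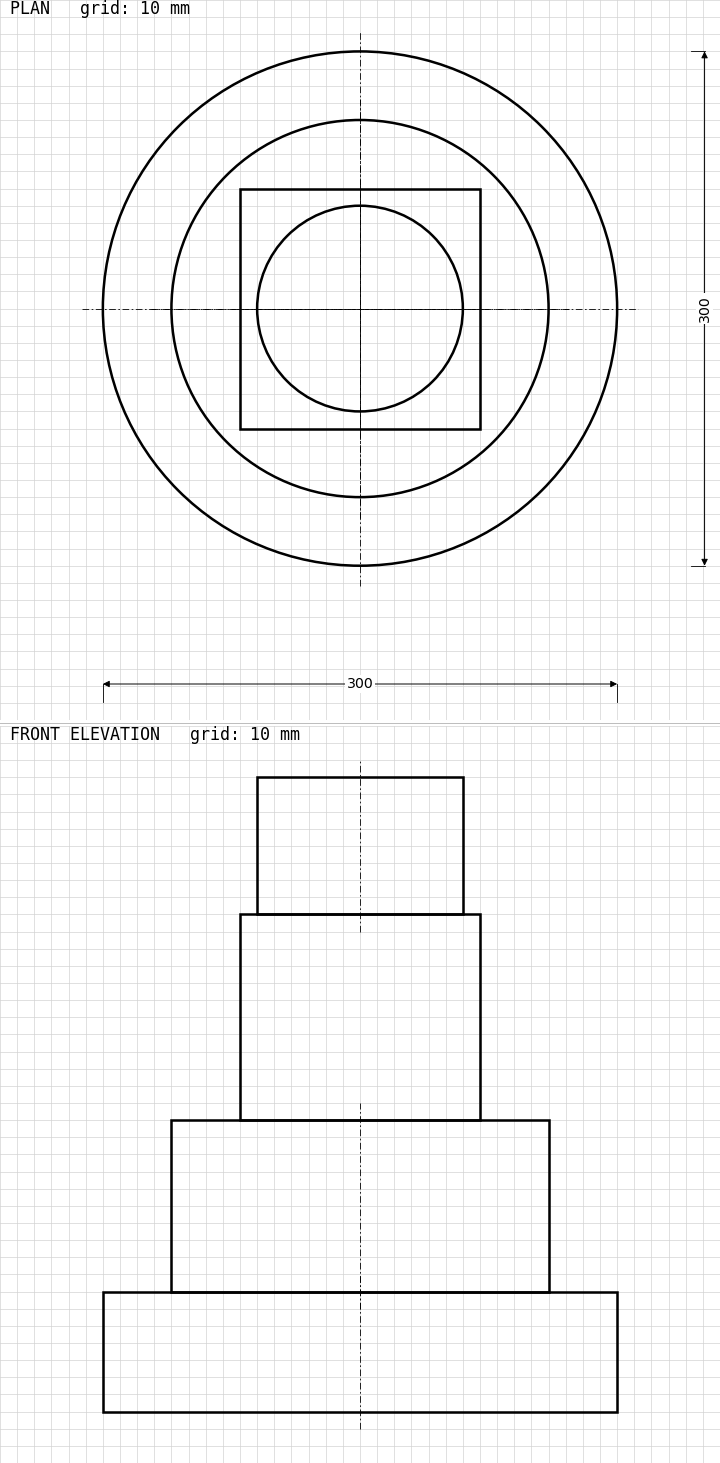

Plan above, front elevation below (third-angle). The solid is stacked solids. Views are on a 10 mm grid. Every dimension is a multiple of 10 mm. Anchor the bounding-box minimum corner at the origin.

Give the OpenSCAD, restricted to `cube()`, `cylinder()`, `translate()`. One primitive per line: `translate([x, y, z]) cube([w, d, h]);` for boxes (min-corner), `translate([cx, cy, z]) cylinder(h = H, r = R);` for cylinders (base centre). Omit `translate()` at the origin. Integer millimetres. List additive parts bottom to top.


translate([150, 150, 0]) cylinder(h = 70, r = 150);
translate([150, 150, 70]) cylinder(h = 100, r = 110);
translate([80, 80, 170]) cube([140, 140, 120]);
translate([150, 150, 290]) cylinder(h = 80, r = 60);
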